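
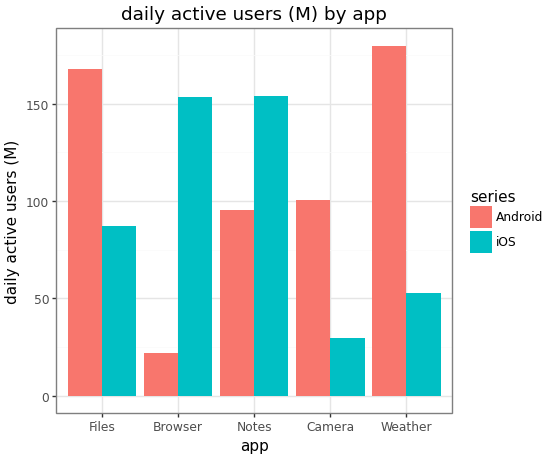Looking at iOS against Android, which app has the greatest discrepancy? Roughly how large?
Browser, ≈ 140 M

Browser: iOS ≈ 160, Android ≈ 20 → gap ≈ 140. Next-largest (Weather) is only ≈ 120.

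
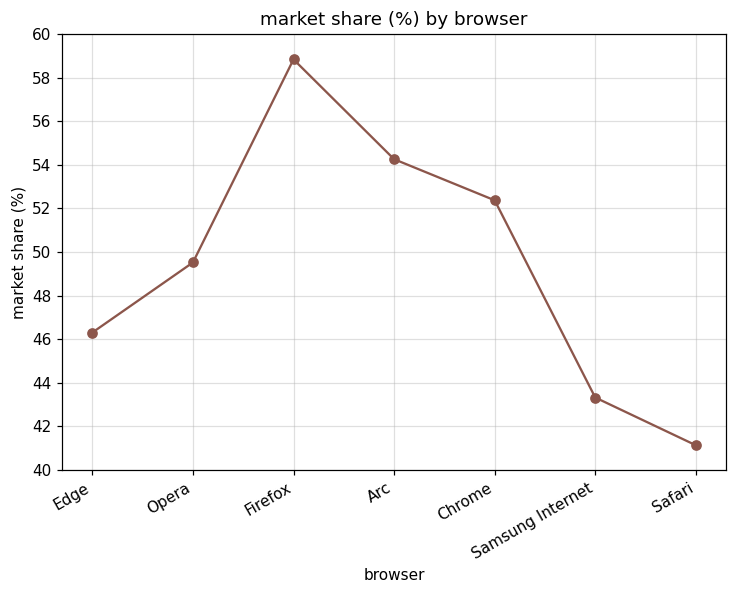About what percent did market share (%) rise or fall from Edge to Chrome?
≈ +13%

Edge ≈ 46, Chrome ≈ 52; (52 − 46) / 46 ≈ +13%.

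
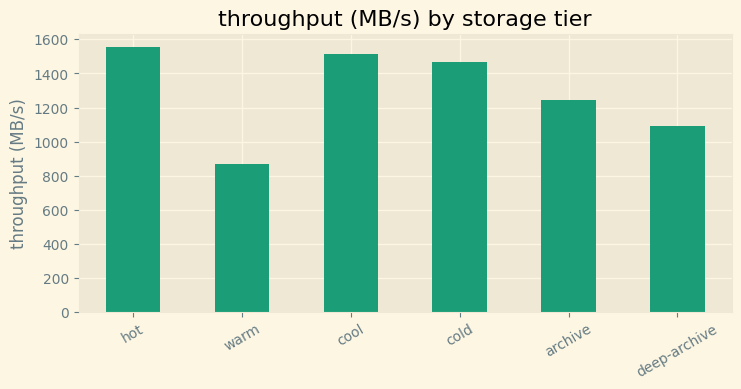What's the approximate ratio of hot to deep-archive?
hot ≈ 1600, deep-archive ≈ 1000; 1600/1000 ≈ 1.6.

≈ 1.6×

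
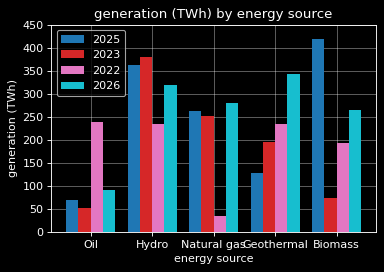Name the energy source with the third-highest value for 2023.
Top 4 for 2023: Hydro ≈ 400, Natural gas ≈ 250, Geothermal ≈ 200, Biomass ≈ 50.

Geothermal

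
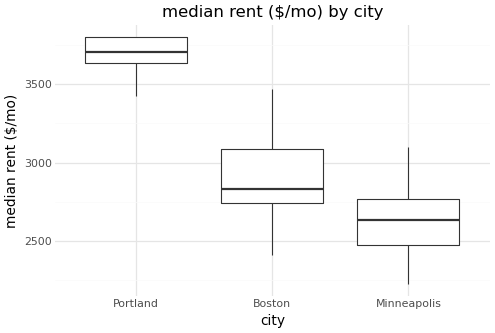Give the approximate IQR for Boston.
Q3 ≈ 3100, Q1 ≈ 2700; IQR ≈ 400.

≈ 400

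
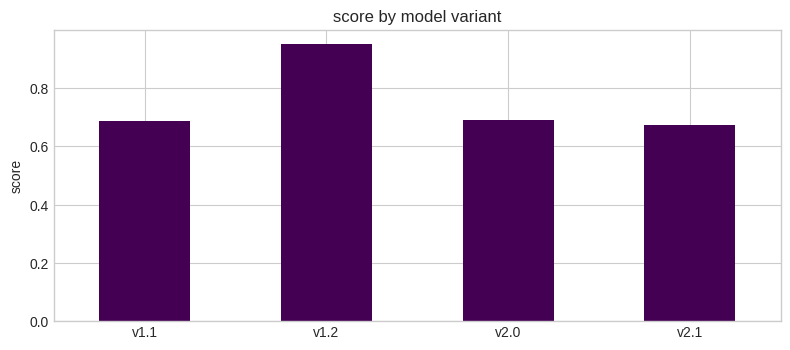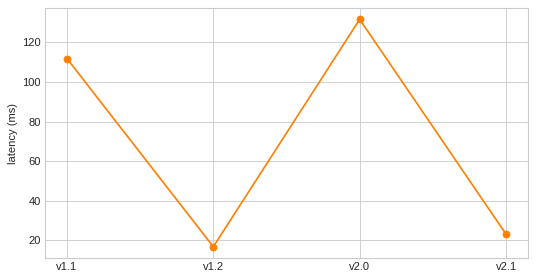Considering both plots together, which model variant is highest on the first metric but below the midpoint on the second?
v1.2

Chart 2 median latency (ms) ≈ 60; below-median model variants: v1.2, v2.1. Among those, v1.2 has the highest score (≈ 1).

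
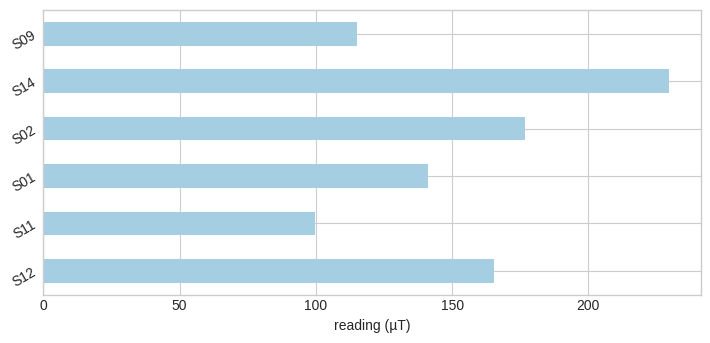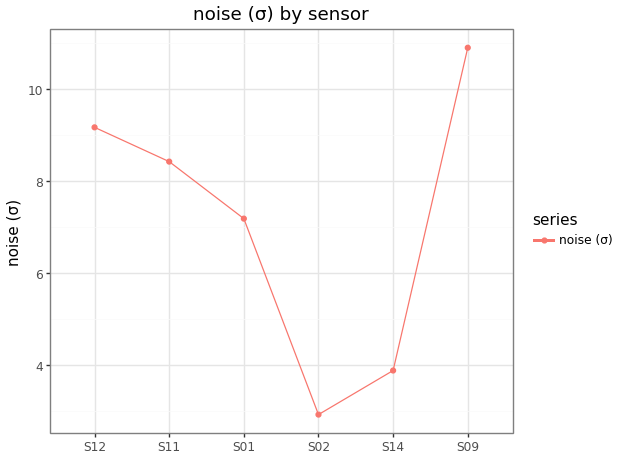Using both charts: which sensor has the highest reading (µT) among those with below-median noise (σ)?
Chart 2 median noise (σ) ≈ 8; below-median sensors: S01, S02, S14. Among those, S14 has the highest reading (µT) (≈ 225).

S14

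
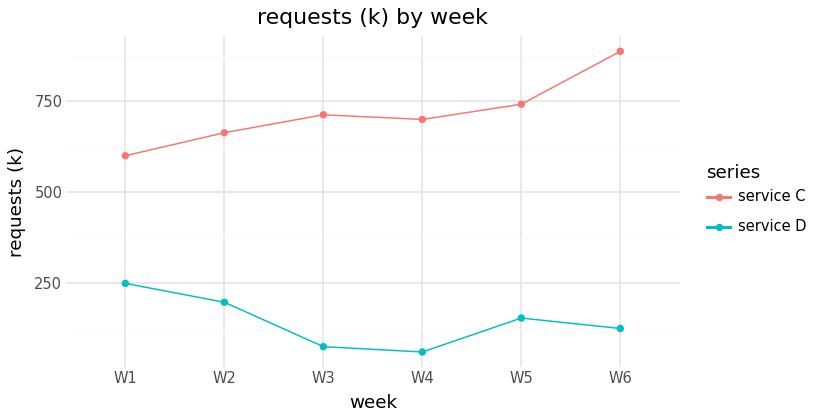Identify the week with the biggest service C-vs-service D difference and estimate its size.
W6, ≈ 800 k

W6: service C ≈ 900, service D ≈ 100 → gap ≈ 800. Next-largest (W4) is only ≈ 600.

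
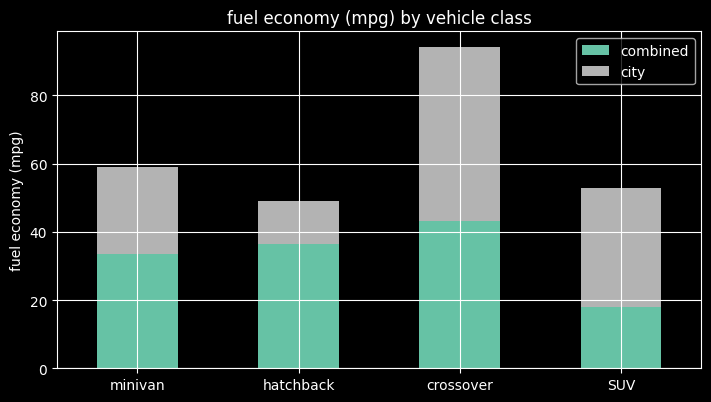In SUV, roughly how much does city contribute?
city top ≈ 50, bottom ≈ 20; segment ≈ 30.

≈ 30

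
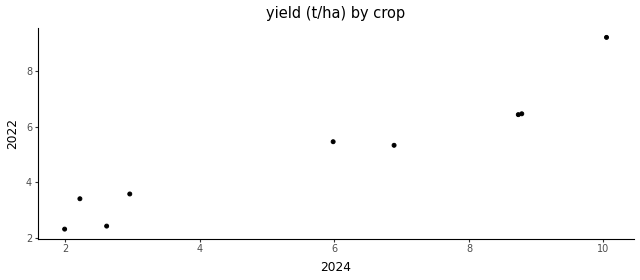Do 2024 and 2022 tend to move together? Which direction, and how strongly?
Points are positively correlated; strong (|r| ≈ 1.0).

positive, strong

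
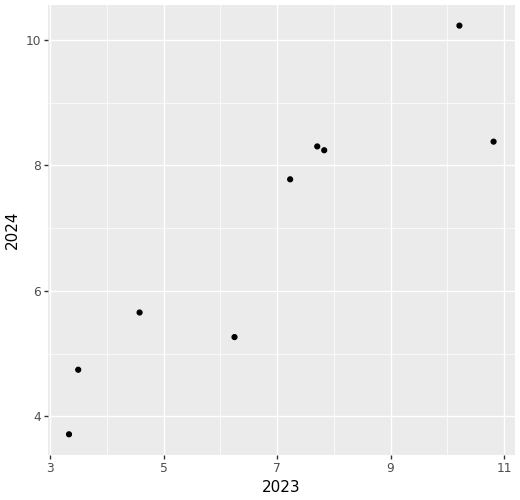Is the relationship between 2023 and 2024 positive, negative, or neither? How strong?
positive, strong

Points are positively correlated; strong (|r| ≈ 0.9).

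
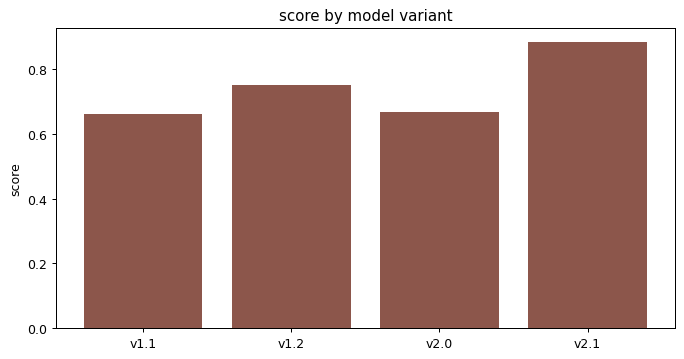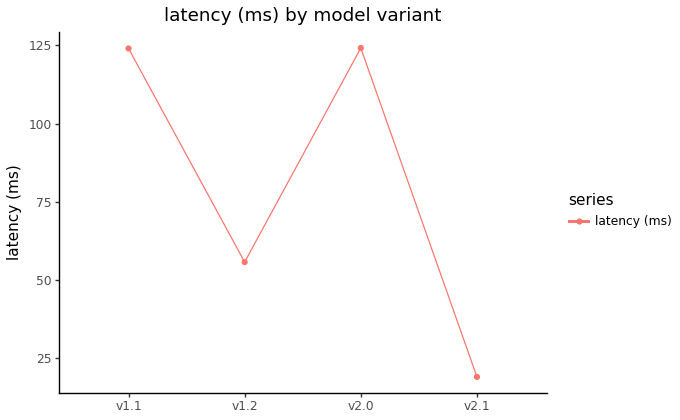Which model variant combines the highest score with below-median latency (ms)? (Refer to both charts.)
Chart 2 median latency (ms) ≈ 80; below-median model variants: v1.2, v2.1. Among those, v2.1 has the highest score (≈ 0.9).

v2.1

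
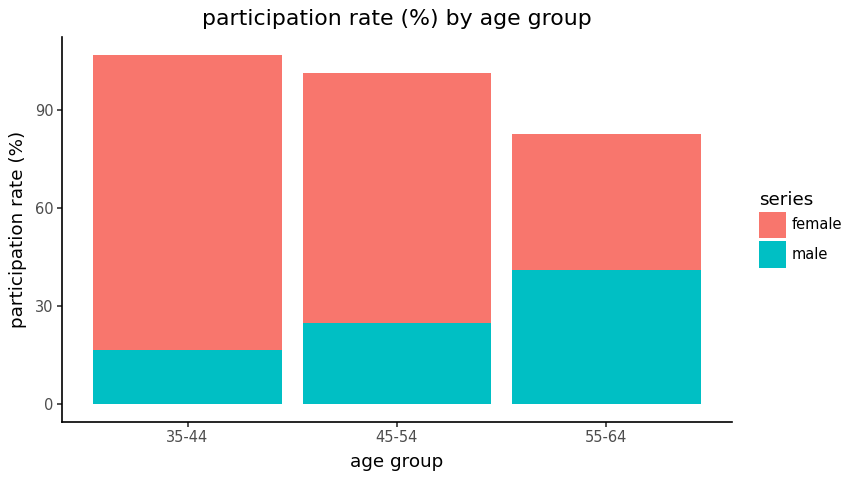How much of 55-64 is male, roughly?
male top ≈ 40, bottom ≈ 0; segment ≈ 40.

≈ 40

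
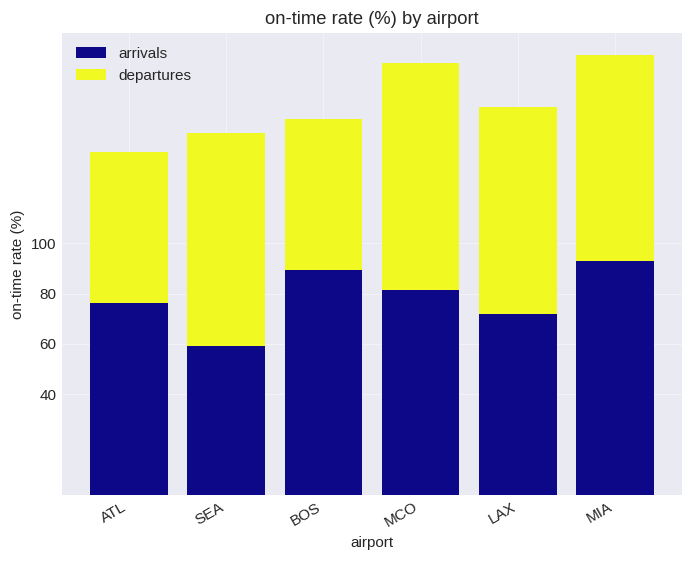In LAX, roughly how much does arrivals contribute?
≈ 80

arrivals top ≈ 80, bottom ≈ 0; segment ≈ 80.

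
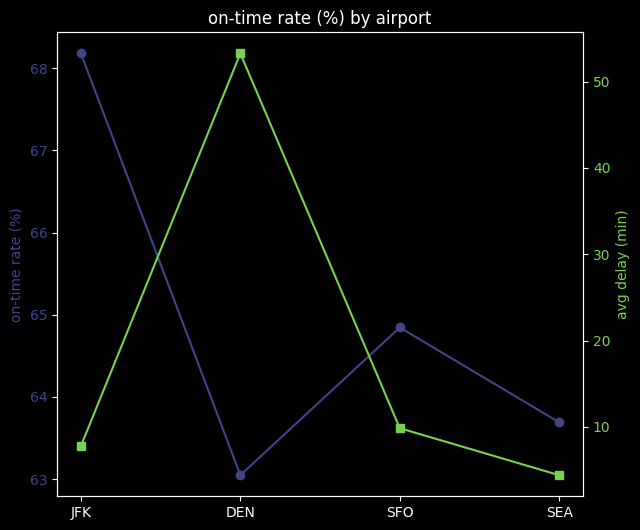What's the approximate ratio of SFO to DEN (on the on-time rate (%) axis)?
SFO ≈ 65.0, DEN ≈ 63.0; 65.0/63.0 ≈ 1.03.

≈ 1.03×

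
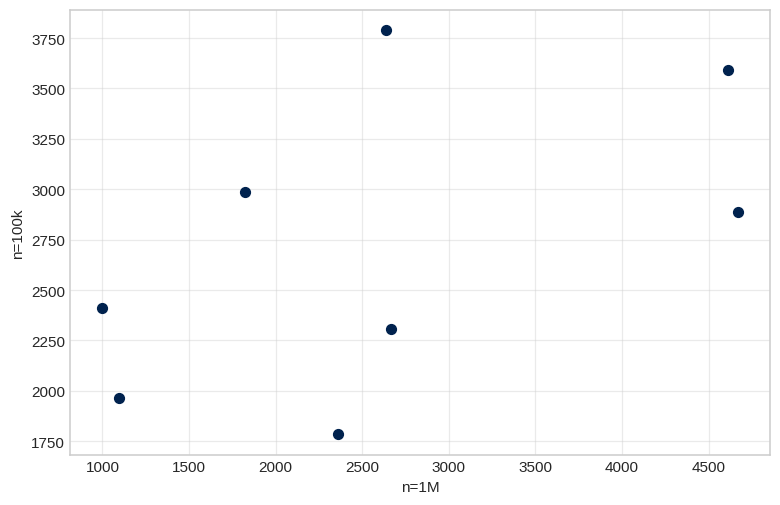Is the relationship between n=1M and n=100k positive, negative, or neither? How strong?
Points are positively correlated; moderate (|r| ≈ 0.5).

positive, moderate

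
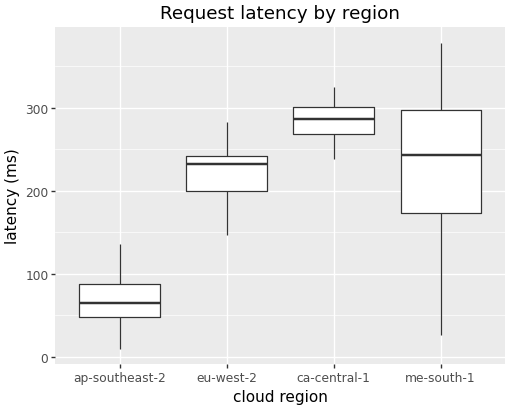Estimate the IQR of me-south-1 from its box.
≈ 120

Q3 ≈ 300, Q1 ≈ 180; IQR ≈ 120.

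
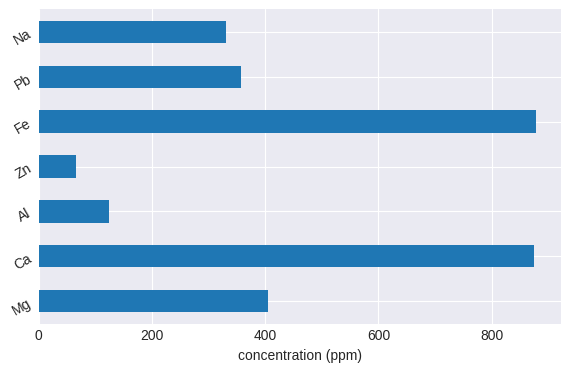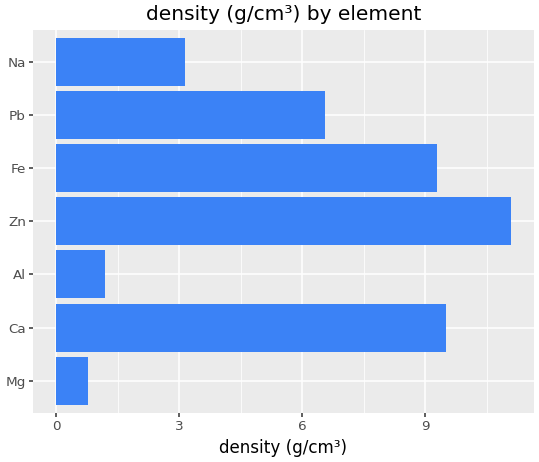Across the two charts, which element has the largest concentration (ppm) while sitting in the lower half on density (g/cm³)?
Mg

Chart 2 median density (g/cm³) ≈ 6; below-median elements: Mg, Al, Na. Among those, Mg has the highest concentration (ppm) (≈ 400).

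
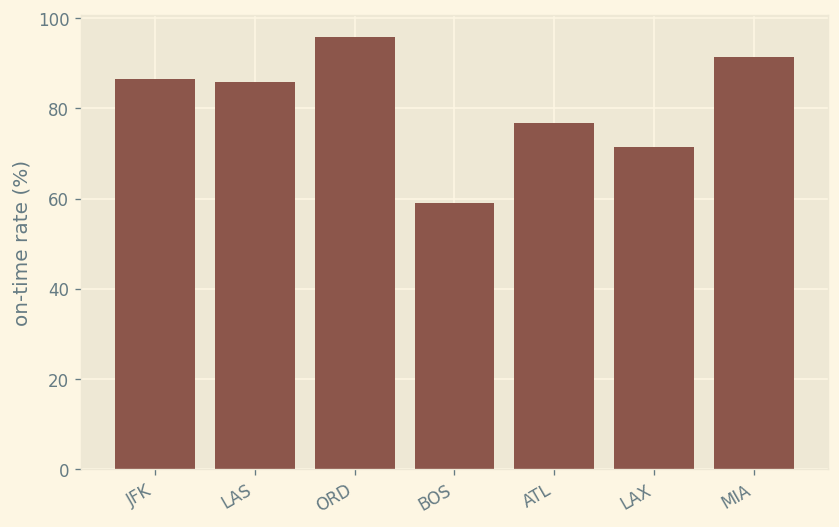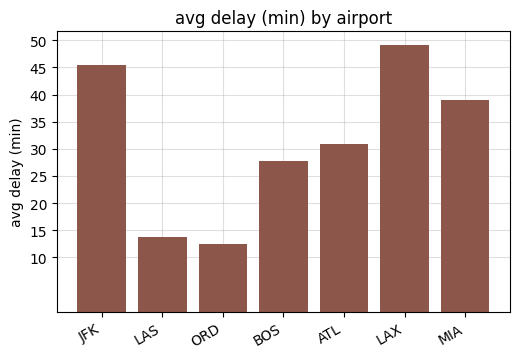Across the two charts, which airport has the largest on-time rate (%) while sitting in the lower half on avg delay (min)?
ORD

Chart 2 median avg delay (min) ≈ 30; below-median airports: LAS, ORD, BOS. Among those, ORD has the highest on-time rate (%) (≈ 100).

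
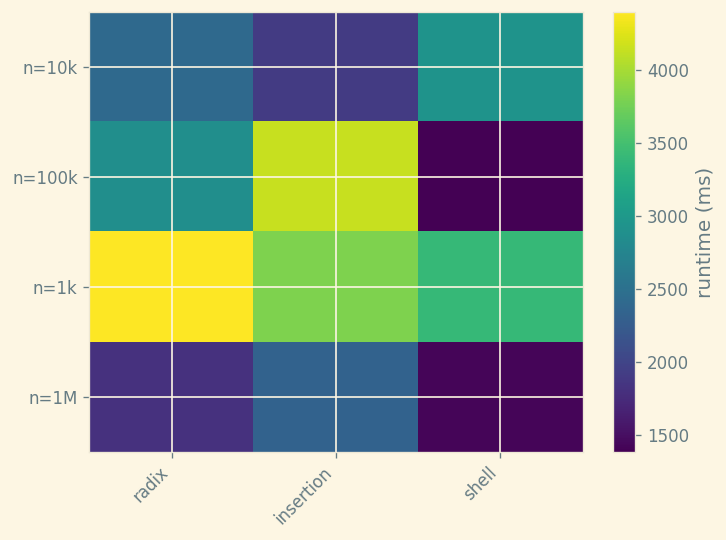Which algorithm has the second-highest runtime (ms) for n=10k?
Top 3 for n=10k: shell ≈ 3000, radix ≈ 2500, insertion ≈ 2000.

radix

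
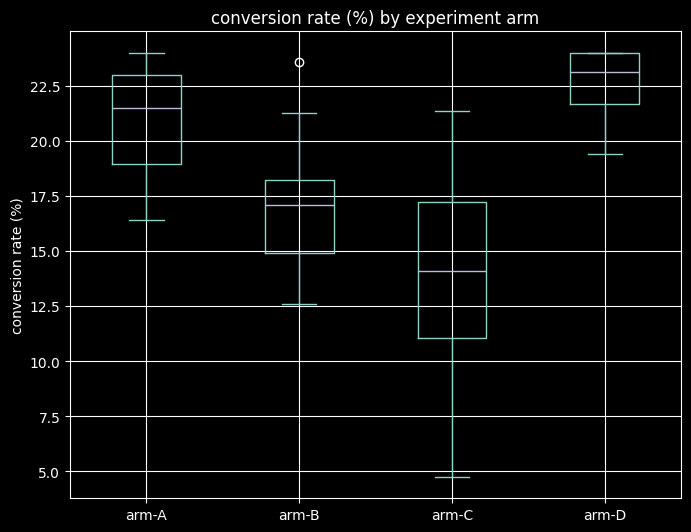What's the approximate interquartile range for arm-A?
Q3 ≈ 23, Q1 ≈ 19; IQR ≈ 4.

≈ 4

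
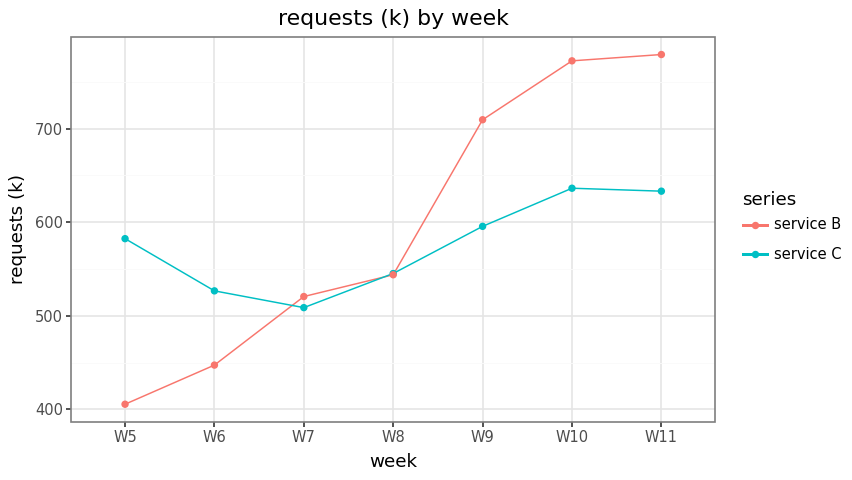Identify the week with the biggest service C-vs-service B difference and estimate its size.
W5: service C ≈ 600, service B ≈ 400 → gap ≈ 200. Next-largest (W11) is only ≈ 150.

W5, ≈ 200 k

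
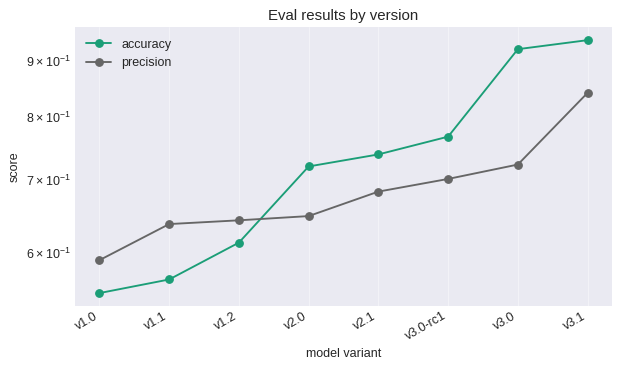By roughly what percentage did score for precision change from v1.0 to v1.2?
≈ +8.3%

v1.0 ≈ 0.60, v1.2 ≈ 0.65; (0.65 − 0.60) / 0.60 ≈ +8.3%.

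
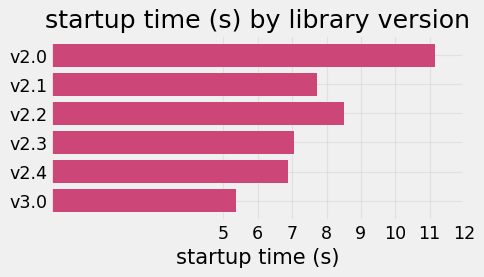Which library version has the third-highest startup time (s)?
Top 4: v2.0 ≈ 11, v2.2 ≈ 9, v2.1 ≈ 8, v2.3 ≈ 7.

v2.1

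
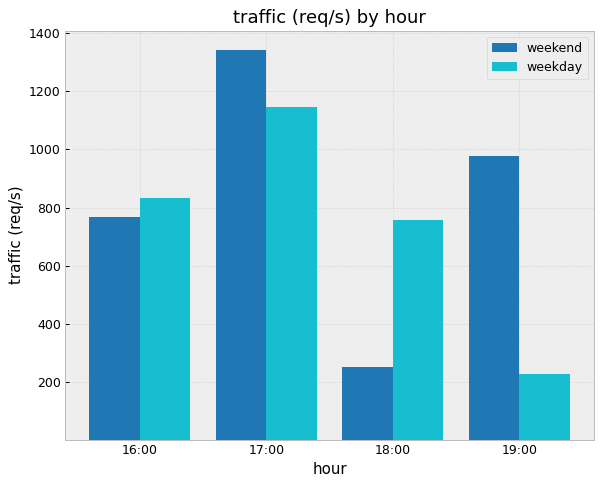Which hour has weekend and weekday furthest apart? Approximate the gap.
19:00: weekend ≈ 1000, weekday ≈ 200 → gap ≈ 800. Next-largest (18:00) is only ≈ 600.

19:00, ≈ 800 req/s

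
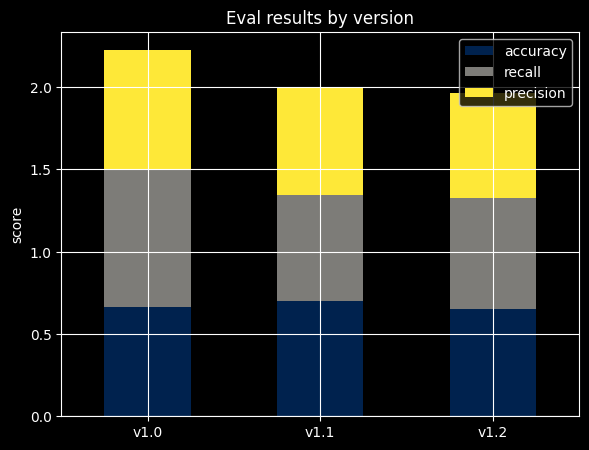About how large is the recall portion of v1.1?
recall top ≈ 1.4, bottom ≈ 0.8; segment ≈ 0.6.

≈ 0.6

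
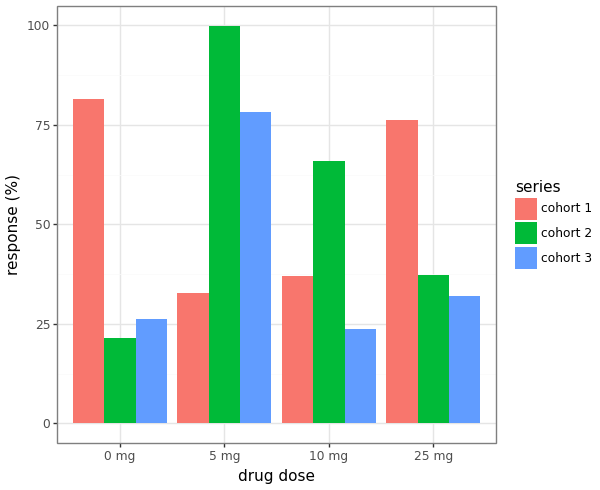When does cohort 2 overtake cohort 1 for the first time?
5 mg

0 mg: cohort 2 ≈ 20 vs cohort 1 ≈ 80 (not yet); 5 mg: cohort 2 ≈ 100 vs cohort 1 ≈ 30 (first crossover).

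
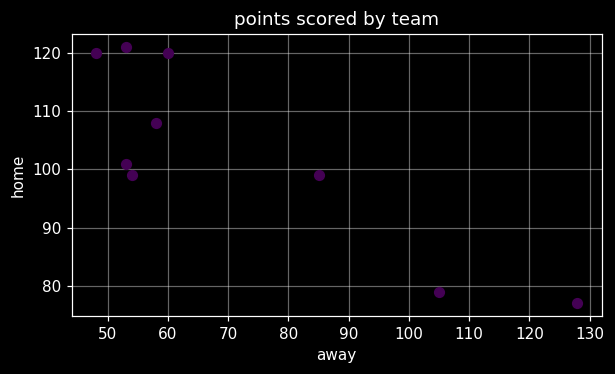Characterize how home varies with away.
Points are negatively correlated; strong (|r| ≈ 0.9).

negative, strong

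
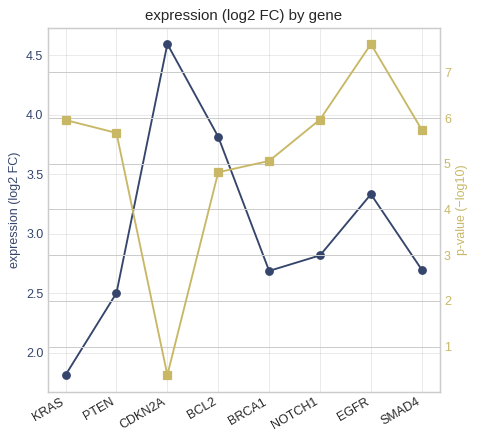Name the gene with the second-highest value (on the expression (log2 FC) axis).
BCL2

Top 3 (on the expression (log2 FC) axis): CDKN2A ≈ 4.5, BCL2 ≈ 4.0, EGFR ≈ 3.5.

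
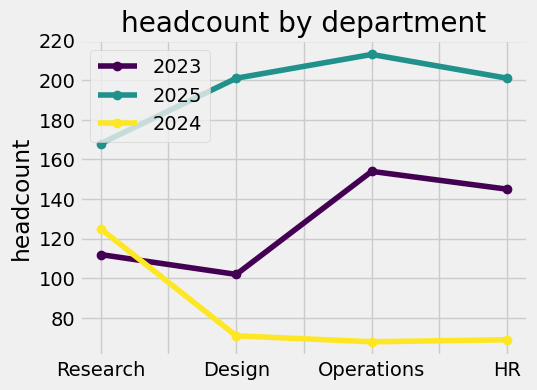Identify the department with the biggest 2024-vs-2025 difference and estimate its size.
Operations, ≈ 160

Operations: 2024 ≈ 60, 2025 ≈ 220 → gap ≈ 160. Next-largest (HR) is only ≈ 140.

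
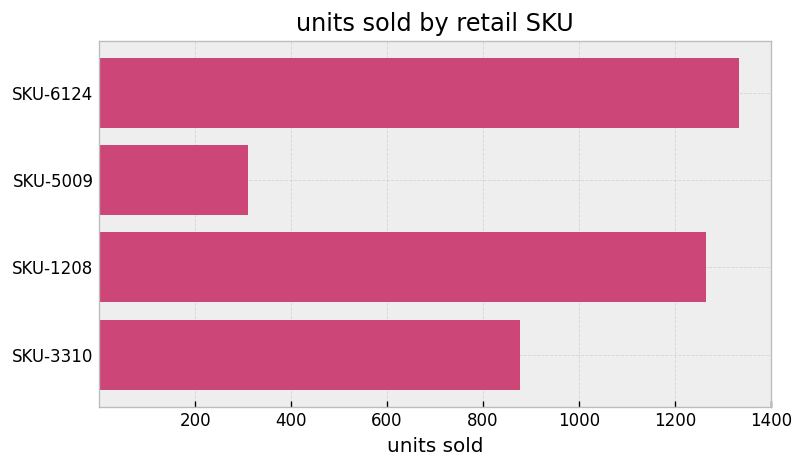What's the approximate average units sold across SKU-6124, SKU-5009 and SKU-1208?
≈ 1000

(1400 + 400 + 1200) / 3 ≈ 1000.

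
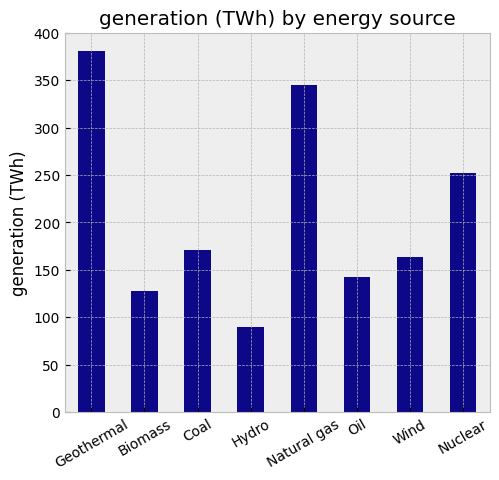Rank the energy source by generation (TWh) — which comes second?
Natural gas

Top 3: Geothermal ≈ 400, Natural gas ≈ 350, Nuclear ≈ 250.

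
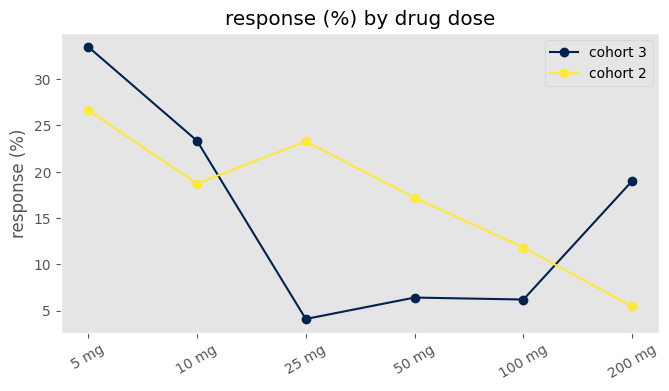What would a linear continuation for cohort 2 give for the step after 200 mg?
≈ 0

Last three: 15, 10, 5 → slope ≈ -5/step → next ≈ 0.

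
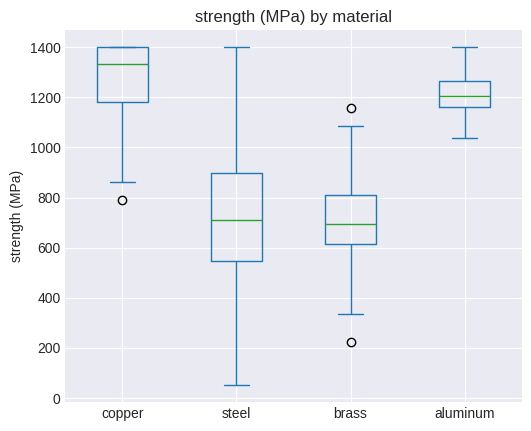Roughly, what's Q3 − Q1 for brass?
≈ 200

Q3 ≈ 800, Q1 ≈ 600; IQR ≈ 200.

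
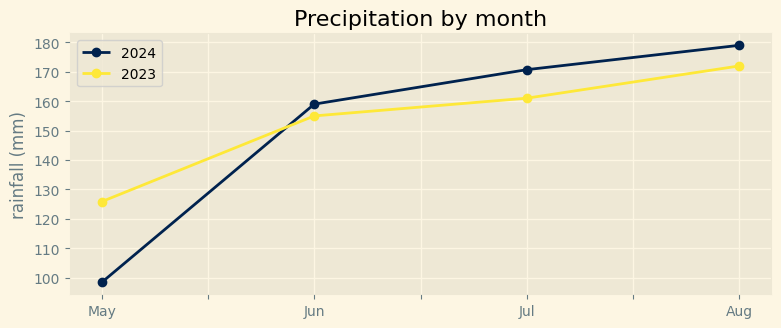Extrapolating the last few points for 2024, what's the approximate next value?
Last three: 160, 170, 180 → slope ≈ 10/step → next ≈ 190.

≈ 190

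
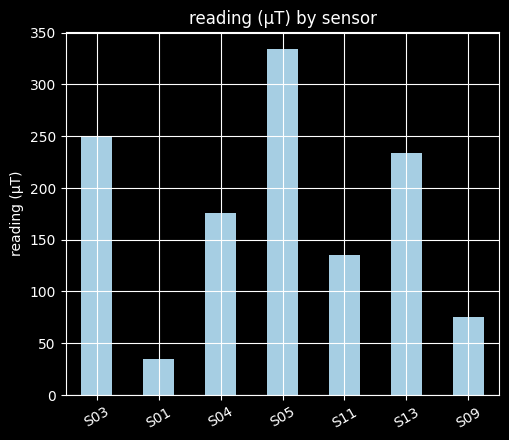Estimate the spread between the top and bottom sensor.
Max S05 ≈ 350, min S01 ≈ 50; range ≈ 300.

≈ 300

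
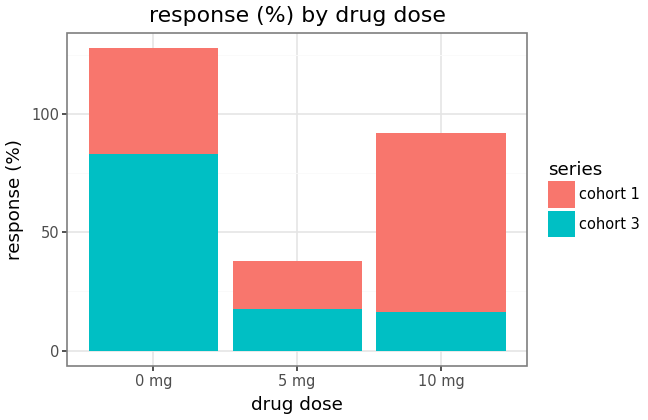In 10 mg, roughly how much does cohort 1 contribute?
cohort 1 top ≈ 100, bottom ≈ 20; segment ≈ 80.

≈ 80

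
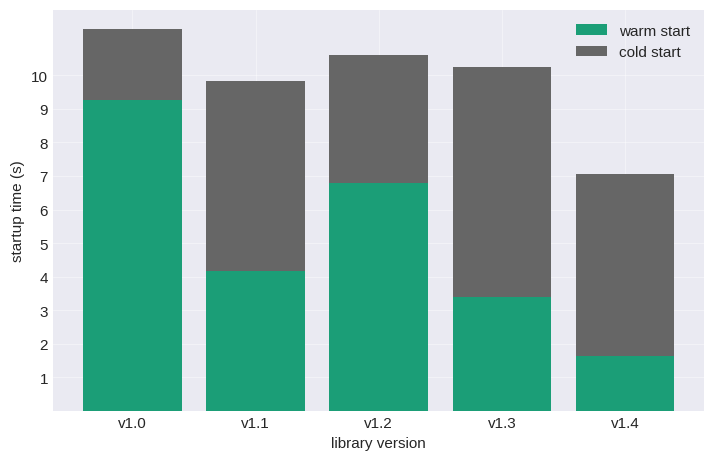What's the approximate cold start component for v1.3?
≈ 7

cold start top ≈ 10, bottom ≈ 3; segment ≈ 7.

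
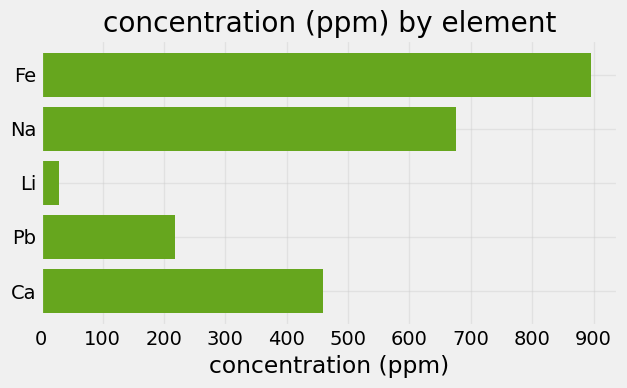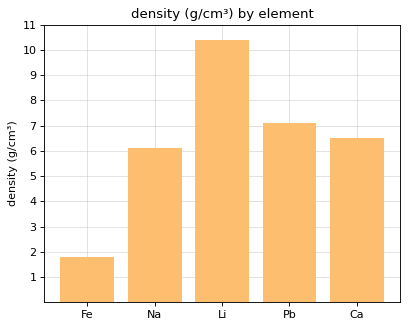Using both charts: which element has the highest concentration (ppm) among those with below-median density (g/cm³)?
Chart 2 median density (g/cm³) ≈ 7; below-median elements: Fe, Na. Among those, Fe has the highest concentration (ppm) (≈ 900).

Fe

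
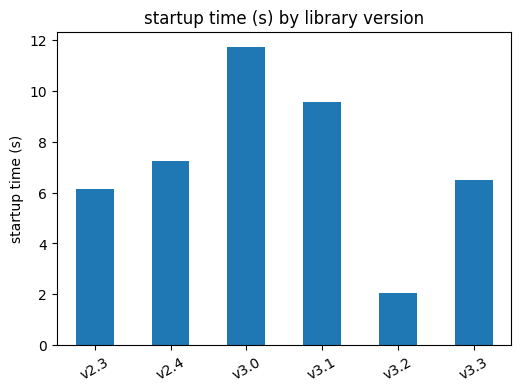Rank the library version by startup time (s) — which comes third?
v2.4

Top 4: v3.0 ≈ 12, v3.1 ≈ 10, v2.4 ≈ 7, v3.3 ≈ 6.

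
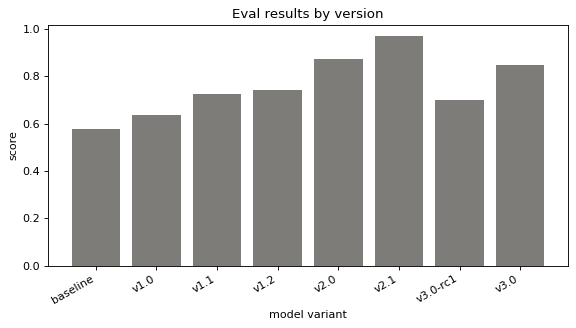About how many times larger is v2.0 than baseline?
≈ 1.5×

v2.0 ≈ 0.9, baseline ≈ 0.6; 0.9/0.6 ≈ 1.5.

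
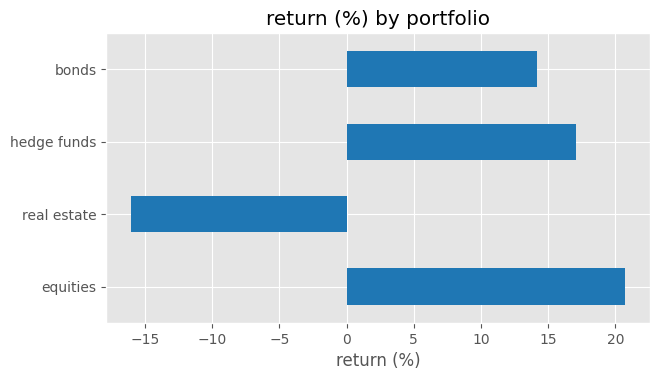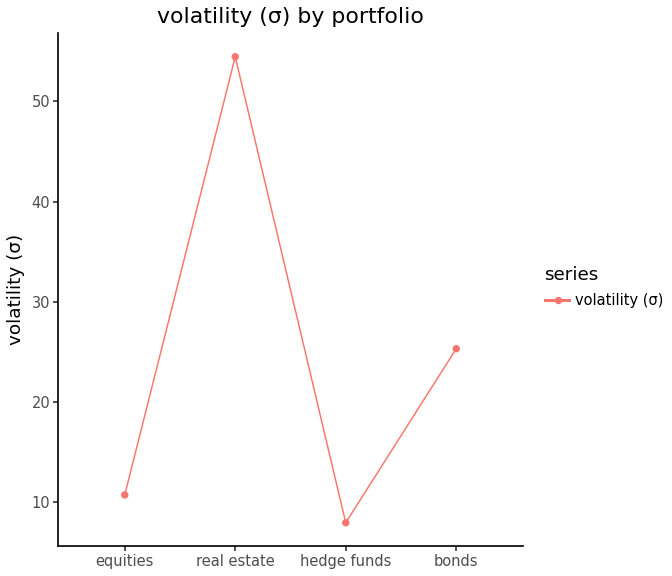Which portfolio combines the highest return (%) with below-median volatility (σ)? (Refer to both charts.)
equities

Chart 2 median volatility (σ) ≈ 20; below-median portfolios: equities, hedge funds. Among those, equities has the highest return (%) (≈ 20).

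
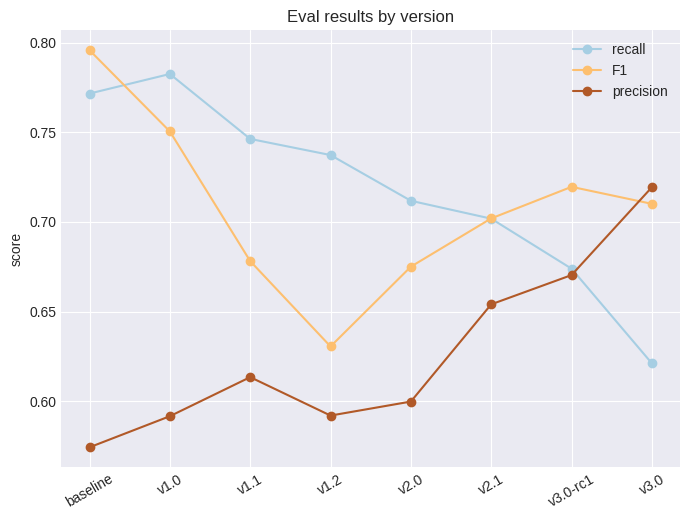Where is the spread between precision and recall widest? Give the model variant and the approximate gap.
baseline: precision ≈ 0.58, recall ≈ 0.78 → gap ≈ 0.20. Next-largest (v1.0) is only ≈ 0.18.

baseline, ≈ 0.20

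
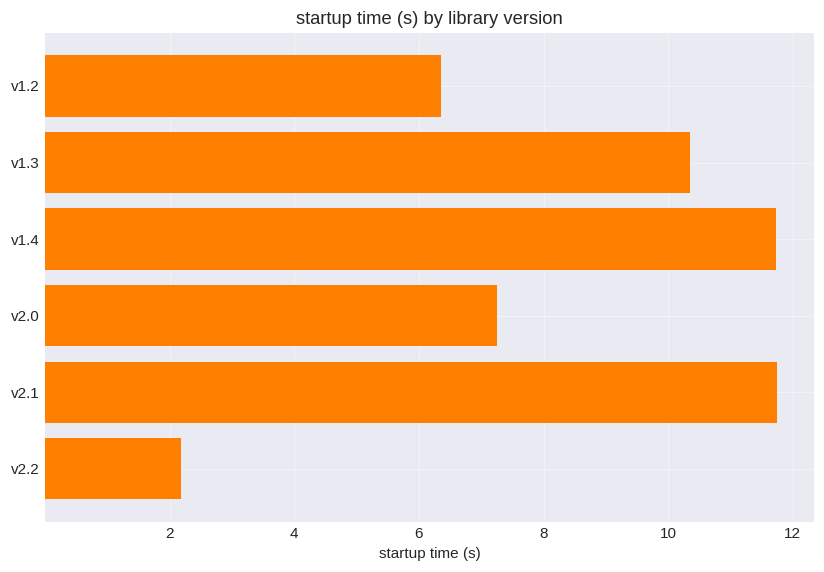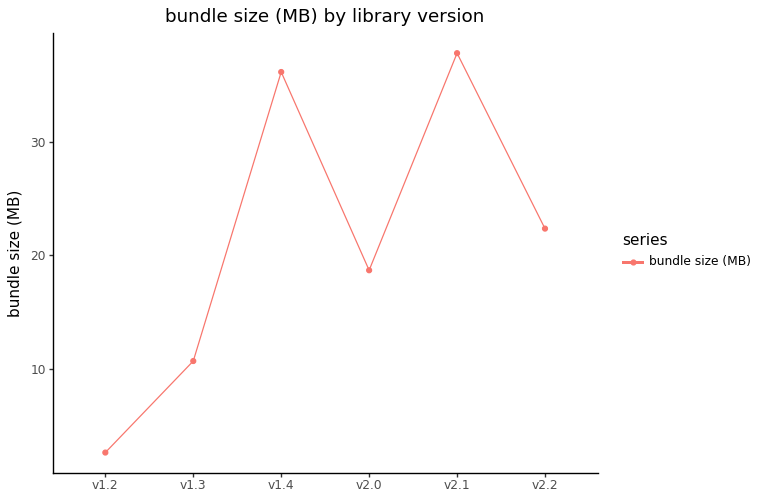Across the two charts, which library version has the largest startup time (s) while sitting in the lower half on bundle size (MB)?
v1.3

Chart 2 median bundle size (MB) ≈ 20; below-median library versions: v1.2, v1.3, v2.0. Among those, v1.3 has the highest startup time (s) (≈ 10).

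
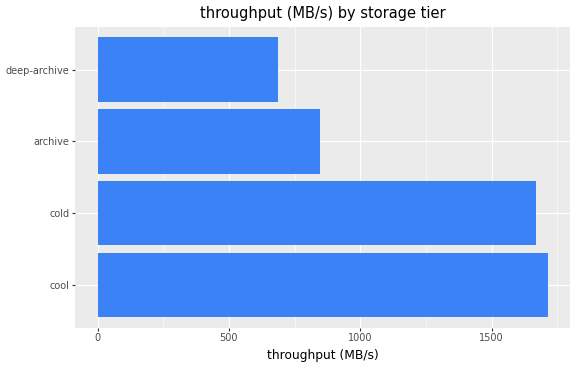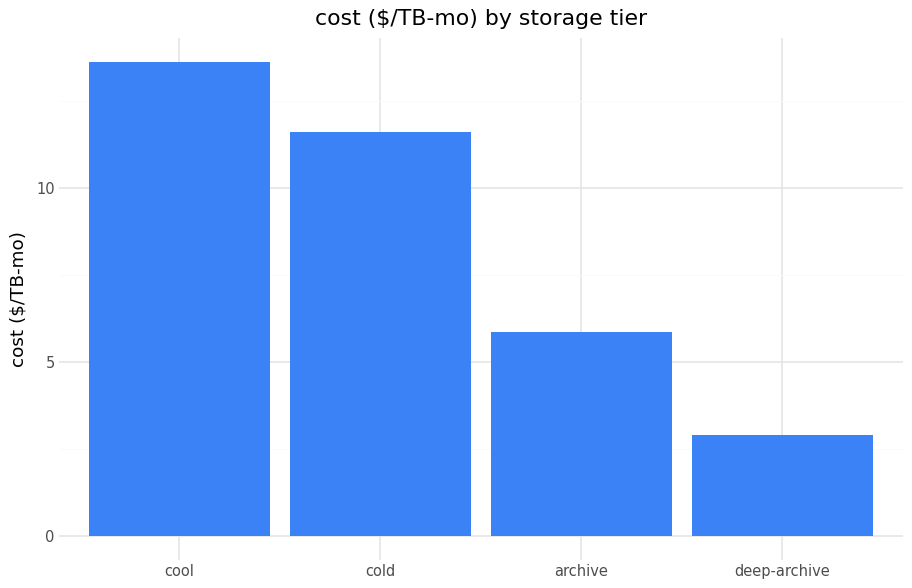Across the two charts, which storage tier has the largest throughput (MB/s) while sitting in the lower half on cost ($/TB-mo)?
archive

Chart 2 median cost ($/TB-mo) ≈ 8; below-median storage tiers: archive, deep-archive. Among those, archive has the highest throughput (MB/s) (≈ 800).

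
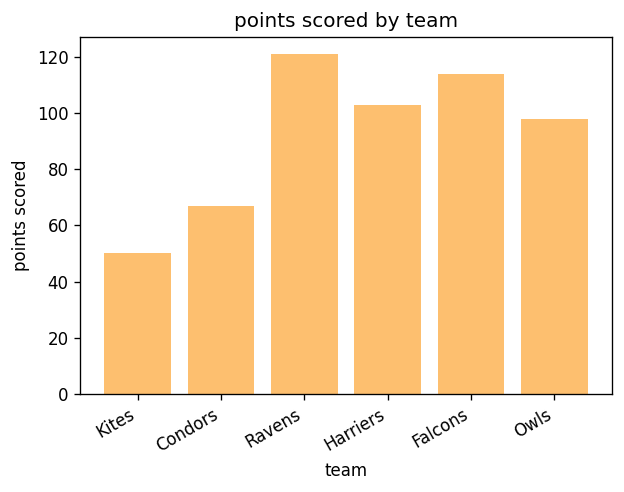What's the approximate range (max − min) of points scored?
≈ 80

Max Ravens ≈ 120, min Kites ≈ 40; range ≈ 80.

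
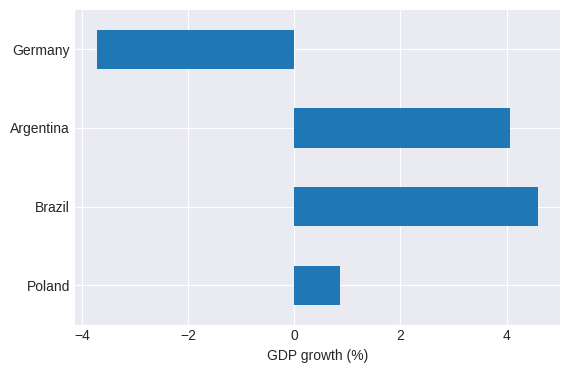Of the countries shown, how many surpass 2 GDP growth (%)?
2

Above 2: Brazil, Argentina.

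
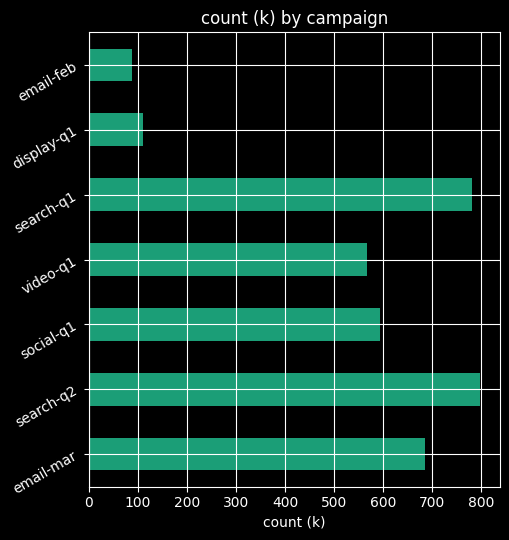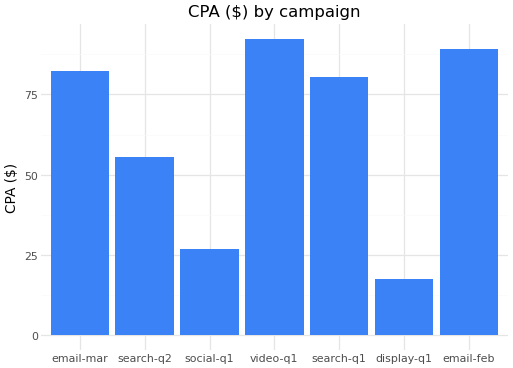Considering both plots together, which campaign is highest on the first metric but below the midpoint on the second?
Chart 2 median CPA ($) ≈ 80; below-median campaigns: search-q2, social-q1, display-q1. Among those, search-q2 has the highest count (k) (≈ 800).

search-q2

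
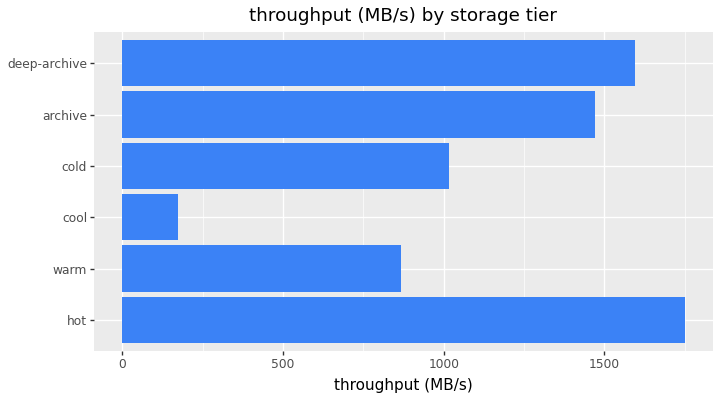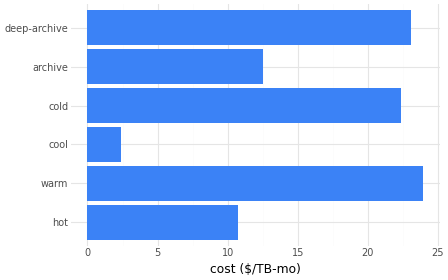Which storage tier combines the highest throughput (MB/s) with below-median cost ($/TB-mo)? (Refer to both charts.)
hot

Chart 2 median cost ($/TB-mo) ≈ 15; below-median storage tiers: hot, cool, archive. Among those, hot has the highest throughput (MB/s) (≈ 1800).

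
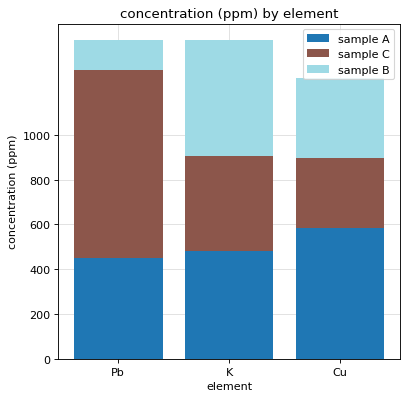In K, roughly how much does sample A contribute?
≈ 400

sample A top ≈ 400, bottom ≈ 0; segment ≈ 400.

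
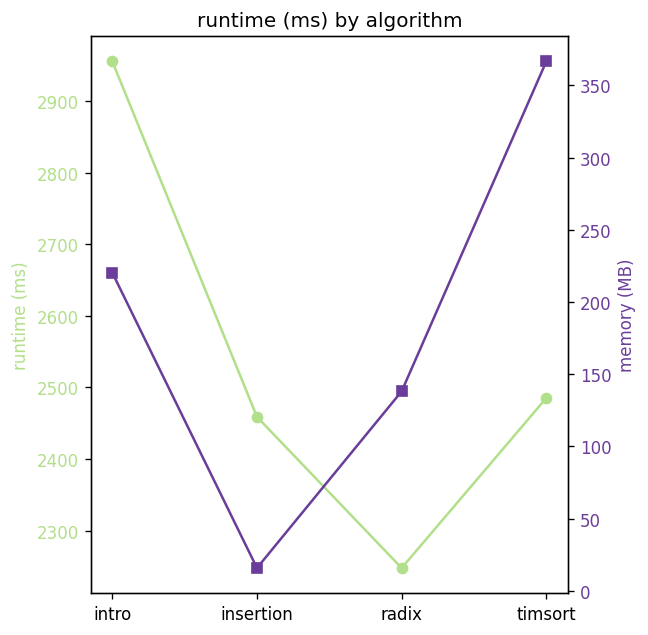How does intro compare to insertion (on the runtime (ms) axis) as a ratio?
≈ 1.2×

intro ≈ 3000, insertion ≈ 2500; 3000/2500 ≈ 1.2.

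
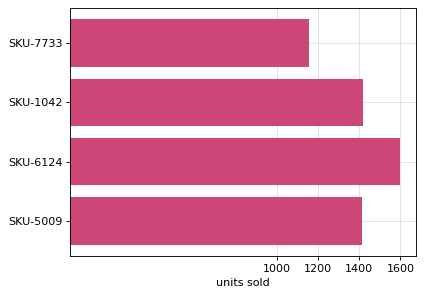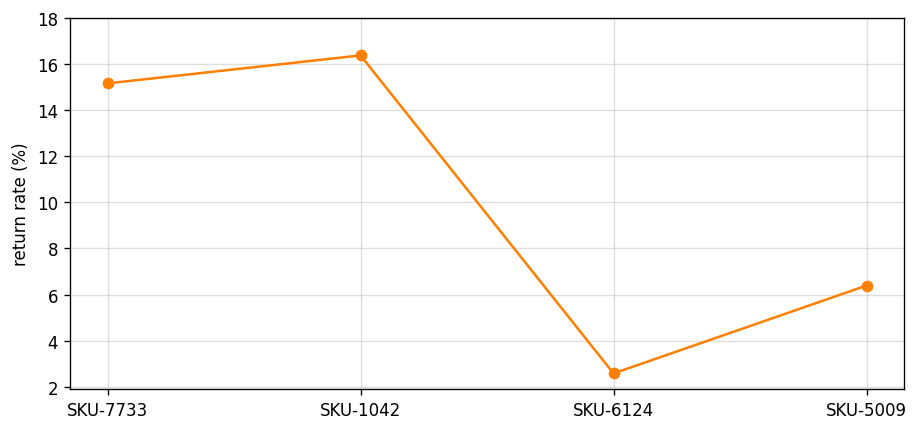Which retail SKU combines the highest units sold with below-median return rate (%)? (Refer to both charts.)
Chart 2 median return rate (%) ≈ 10; below-median retail SKUs: SKU-6124, SKU-5009. Among those, SKU-6124 has the highest units sold (≈ 1600).

SKU-6124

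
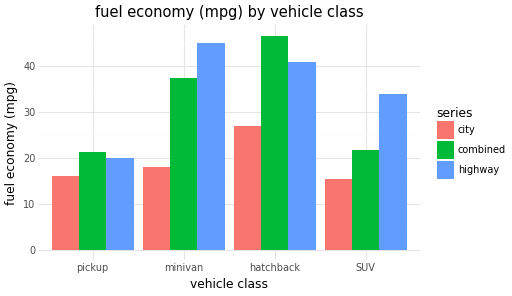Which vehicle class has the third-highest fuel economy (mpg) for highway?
SUV

Top 4 for highway: minivan ≈ 45, hatchback ≈ 40, SUV ≈ 35, pickup ≈ 20.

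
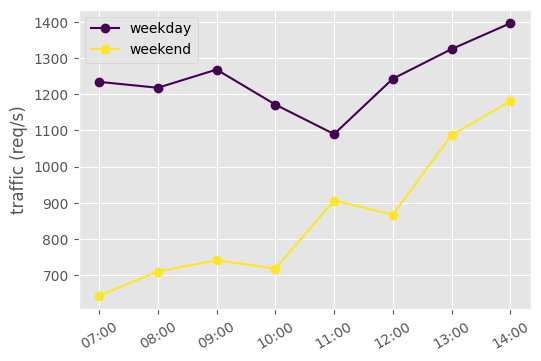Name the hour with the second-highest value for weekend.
Top 3 for weekend: 14:00 ≈ 1200, 13:00 ≈ 1100, 11:00 ≈ 900.

13:00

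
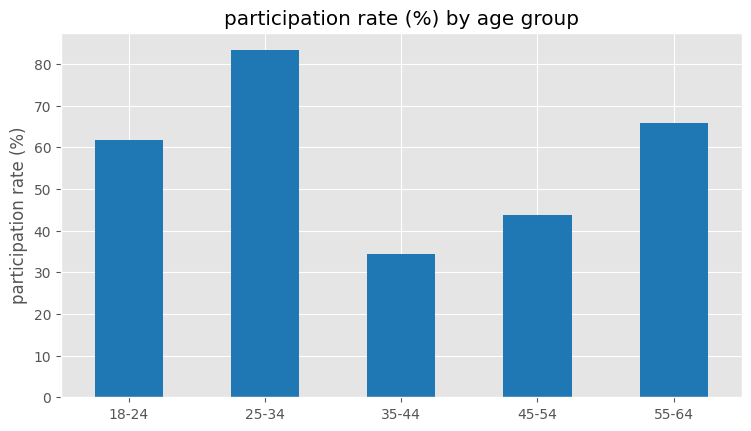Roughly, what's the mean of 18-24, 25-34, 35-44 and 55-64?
(60 + 80 + 30 + 70) / 4 ≈ 60.

≈ 60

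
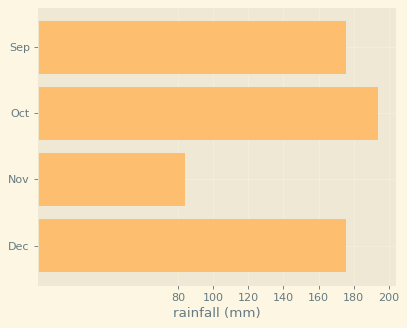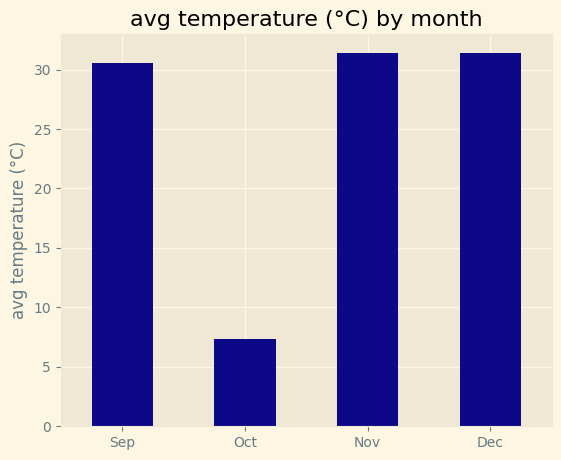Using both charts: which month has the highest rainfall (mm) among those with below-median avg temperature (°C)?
Oct

Chart 2 median avg temperature (°C) ≈ 30; below-median months: Sep, Oct. Among those, Oct has the highest rainfall (mm) (≈ 200).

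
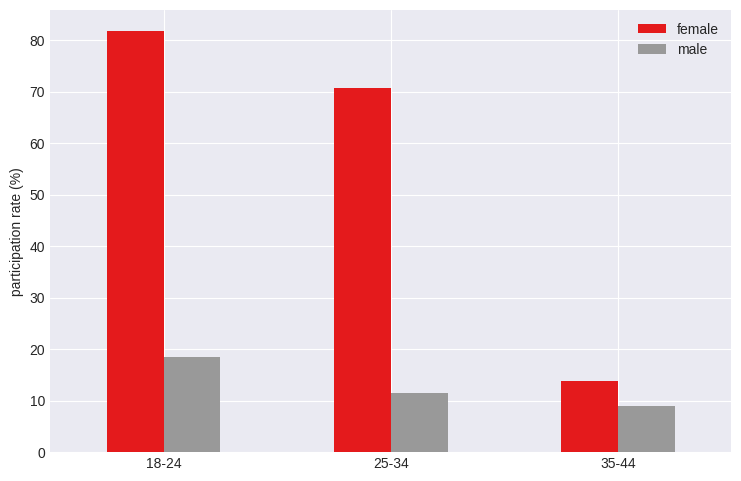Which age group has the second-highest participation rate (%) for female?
Top 3 for female: 18-24 ≈ 80, 25-34 ≈ 70, 35-44 ≈ 10.

25-34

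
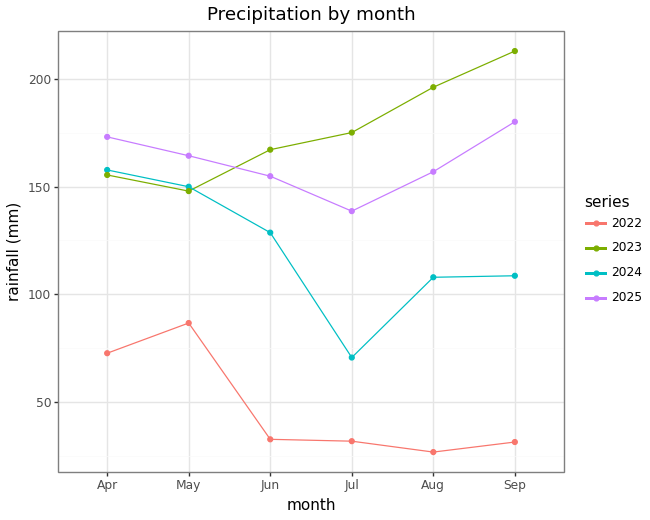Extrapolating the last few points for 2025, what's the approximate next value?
≈ 200

Last three: 140, 160, 180 → slope ≈ 20/step → next ≈ 200.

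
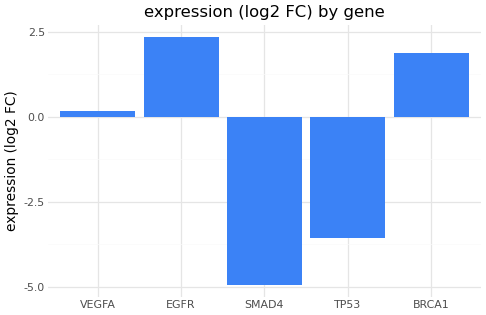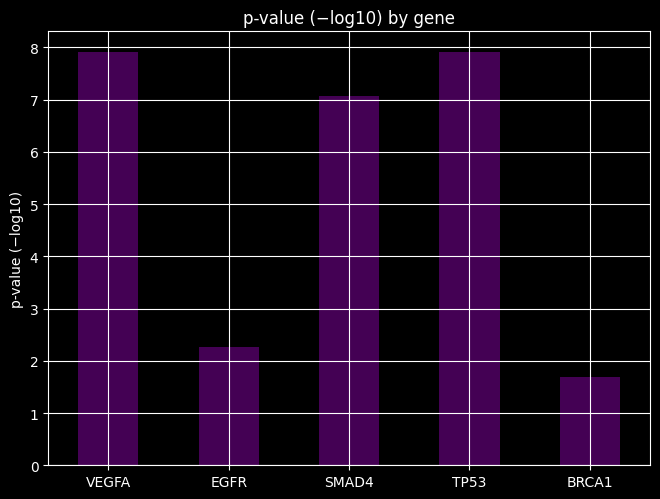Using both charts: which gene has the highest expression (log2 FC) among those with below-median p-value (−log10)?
EGFR

Chart 2 median p-value (−log10) ≈ 7; below-median genes: EGFR, BRCA1. Among those, EGFR has the highest expression (log2 FC) (≈ 2.5).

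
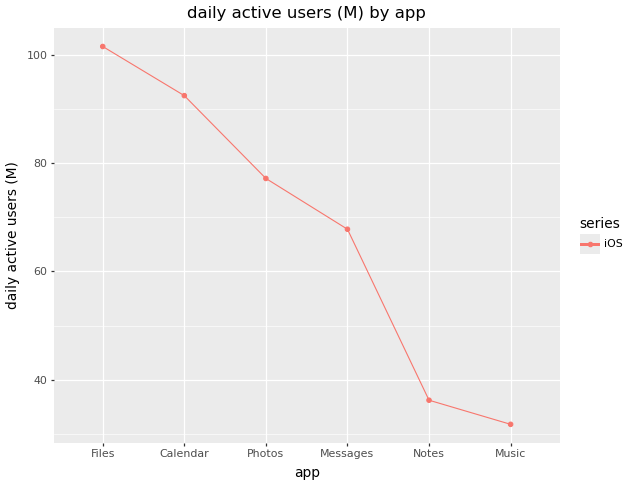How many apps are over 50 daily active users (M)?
4

Above 50: Files, Calendar, Photos, Messages.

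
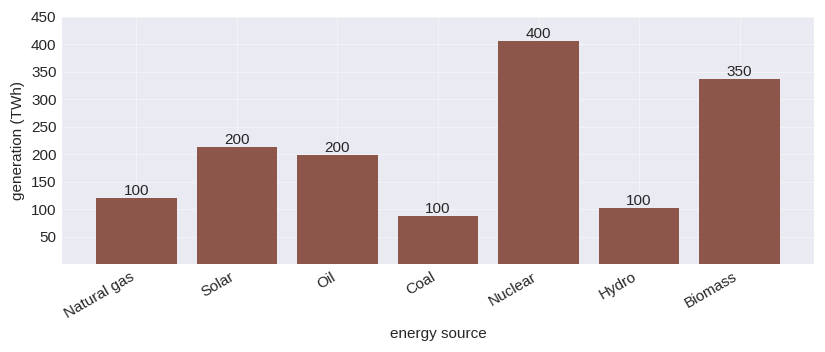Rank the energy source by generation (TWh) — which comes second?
Biomass

Top 3: Nuclear ≈ 400, Biomass ≈ 350, Solar ≈ 200.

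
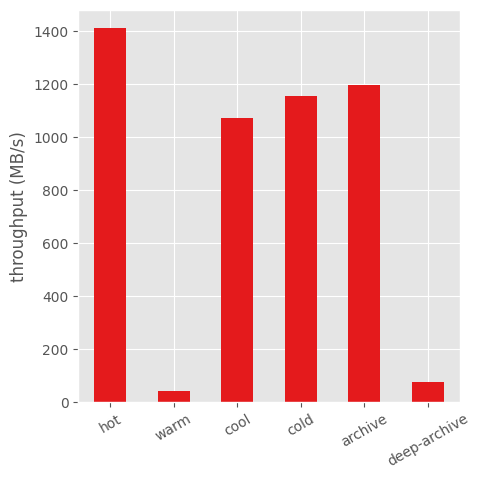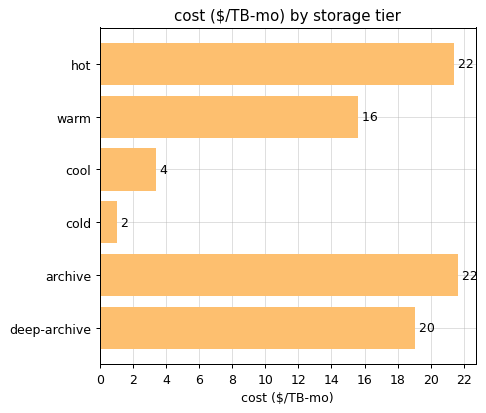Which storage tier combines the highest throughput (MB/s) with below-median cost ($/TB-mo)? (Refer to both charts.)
cold

Chart 2 median cost ($/TB-mo) ≈ 18; below-median storage tiers: warm, cool, cold. Among those, cold has the highest throughput (MB/s) (≈ 1200).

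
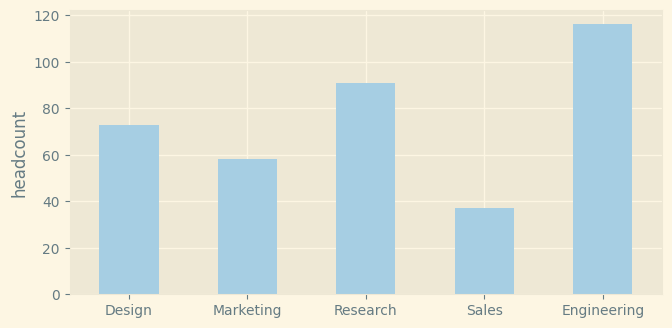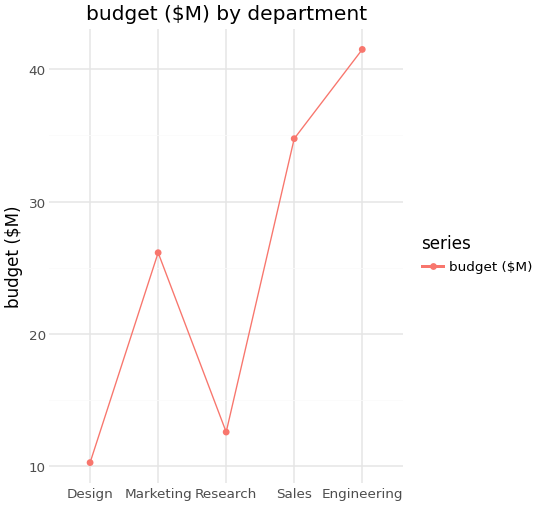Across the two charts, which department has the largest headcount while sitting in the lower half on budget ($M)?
Chart 2 median budget ($M) ≈ 25; below-median departments: Design, Research. Among those, Research has the highest headcount (≈ 100).

Research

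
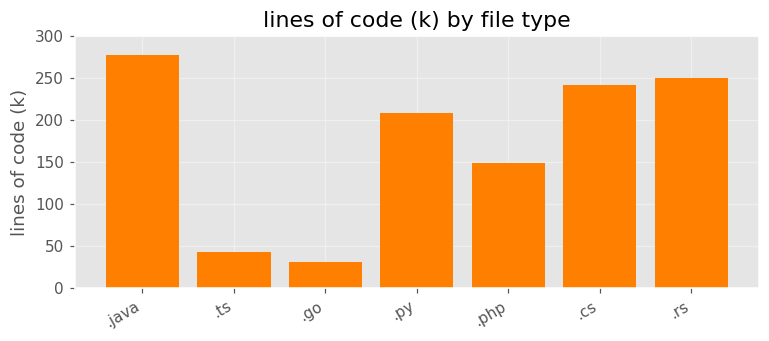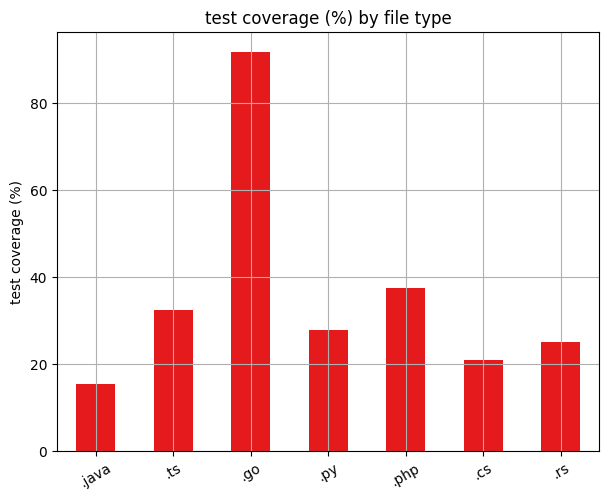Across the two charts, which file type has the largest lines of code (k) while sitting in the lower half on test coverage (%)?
.java

Chart 2 median test coverage (%) ≈ 30; below-median file types: .java, .cs, .rs. Among those, .java has the highest lines of code (k) (≈ 300).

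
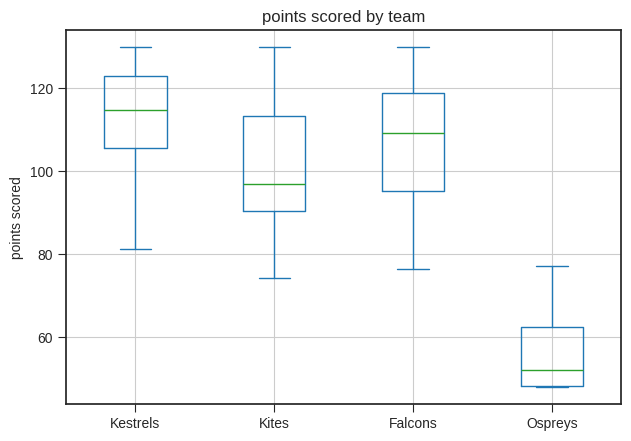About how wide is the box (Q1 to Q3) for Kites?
Q3 ≈ 115, Q1 ≈ 90; IQR ≈ 25.

≈ 25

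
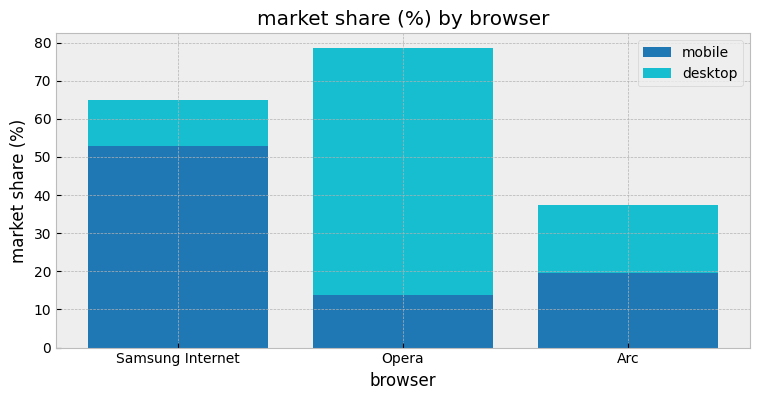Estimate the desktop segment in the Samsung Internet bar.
≈ 10

desktop top ≈ 60, bottom ≈ 50; segment ≈ 10.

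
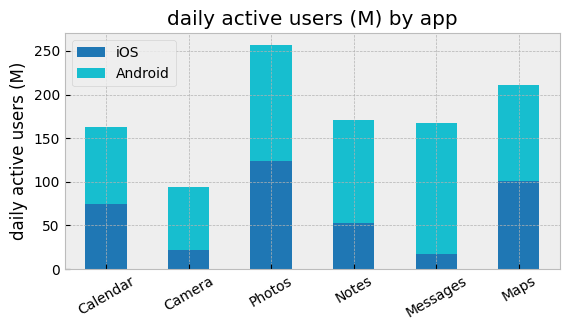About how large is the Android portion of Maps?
Android top ≈ 200, bottom ≈ 100; segment ≈ 100.

≈ 100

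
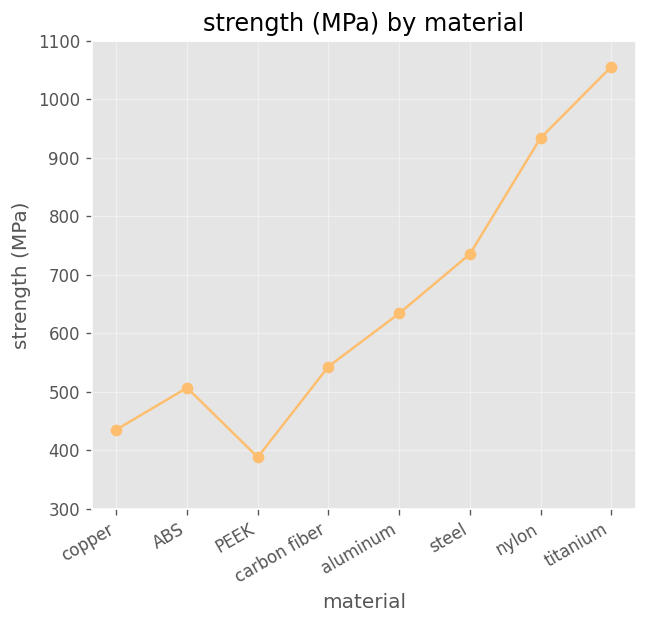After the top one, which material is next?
nylon

Top 3: titanium ≈ 1100, nylon ≈ 900, steel ≈ 700.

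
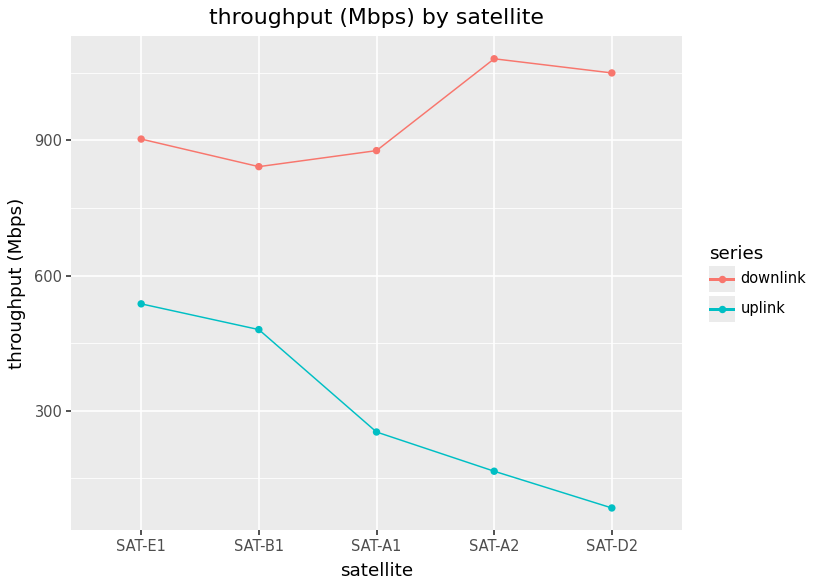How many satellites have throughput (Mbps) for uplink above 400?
2

Above 400: SAT-E1, SAT-B1.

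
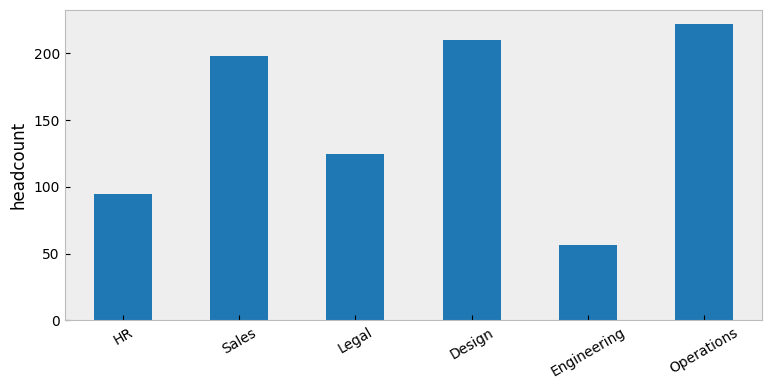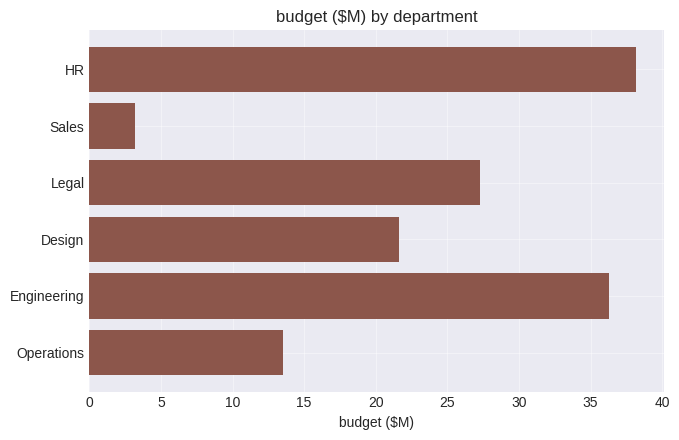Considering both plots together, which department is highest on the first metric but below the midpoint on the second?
Chart 2 median budget ($M) ≈ 25; below-median departments: Sales, Design, Operations. Among those, Operations has the highest headcount (≈ 225).

Operations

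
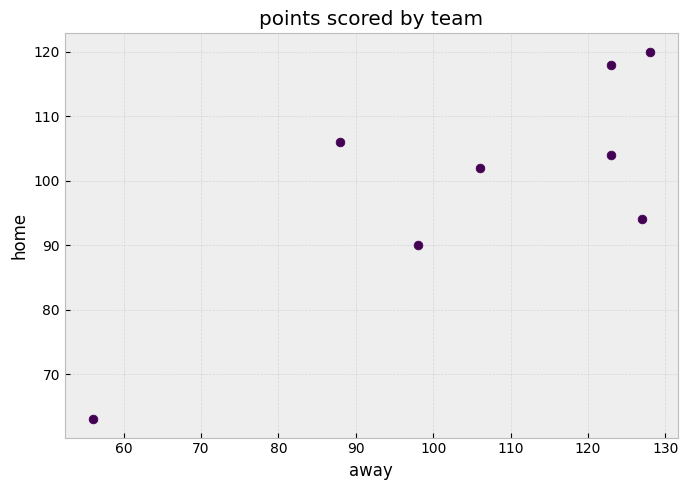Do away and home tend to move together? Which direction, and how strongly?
positive, strong

Points are positively correlated; strong (|r| ≈ 0.8).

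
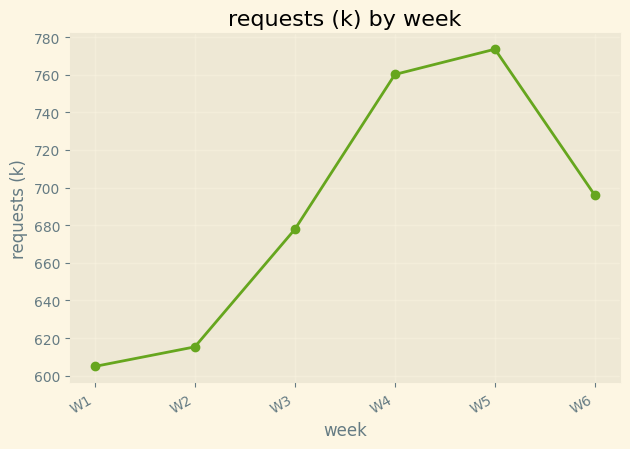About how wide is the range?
Max W5 ≈ 780, min W1 ≈ 600; range ≈ 180.

≈ 180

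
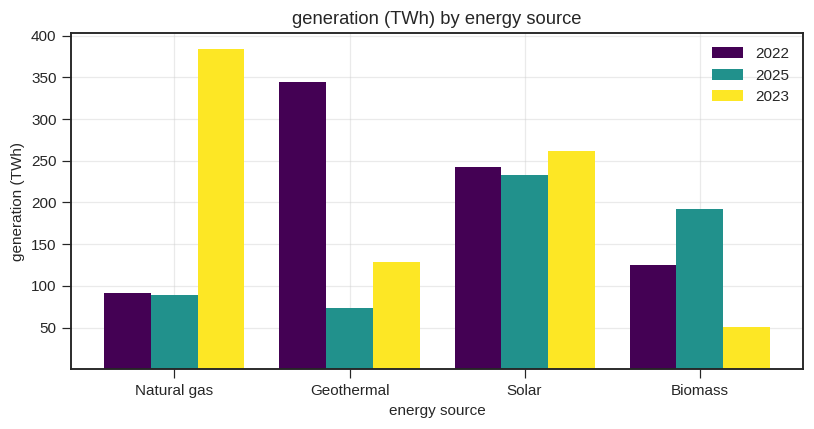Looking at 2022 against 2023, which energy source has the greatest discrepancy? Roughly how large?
Natural gas: 2022 ≈ 100, 2023 ≈ 400 → gap ≈ 300. Next-largest (Geothermal) is only ≈ 200.

Natural gas, ≈ 300 TWh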